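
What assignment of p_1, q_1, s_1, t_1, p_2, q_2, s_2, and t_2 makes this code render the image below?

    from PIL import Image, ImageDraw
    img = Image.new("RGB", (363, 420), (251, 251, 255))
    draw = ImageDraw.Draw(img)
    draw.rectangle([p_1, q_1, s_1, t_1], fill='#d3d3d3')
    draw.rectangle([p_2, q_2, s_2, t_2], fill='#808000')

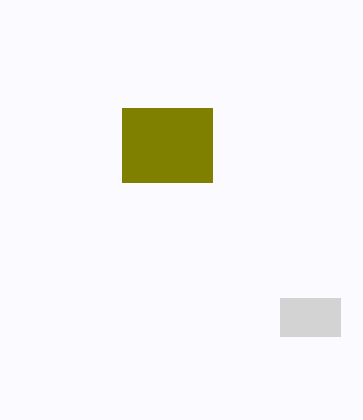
p_1 = 280, q_1 = 298, s_1 = 340, t_1 = 336, p_2 = 122, q_2 = 108, s_2 = 212, t_2 = 182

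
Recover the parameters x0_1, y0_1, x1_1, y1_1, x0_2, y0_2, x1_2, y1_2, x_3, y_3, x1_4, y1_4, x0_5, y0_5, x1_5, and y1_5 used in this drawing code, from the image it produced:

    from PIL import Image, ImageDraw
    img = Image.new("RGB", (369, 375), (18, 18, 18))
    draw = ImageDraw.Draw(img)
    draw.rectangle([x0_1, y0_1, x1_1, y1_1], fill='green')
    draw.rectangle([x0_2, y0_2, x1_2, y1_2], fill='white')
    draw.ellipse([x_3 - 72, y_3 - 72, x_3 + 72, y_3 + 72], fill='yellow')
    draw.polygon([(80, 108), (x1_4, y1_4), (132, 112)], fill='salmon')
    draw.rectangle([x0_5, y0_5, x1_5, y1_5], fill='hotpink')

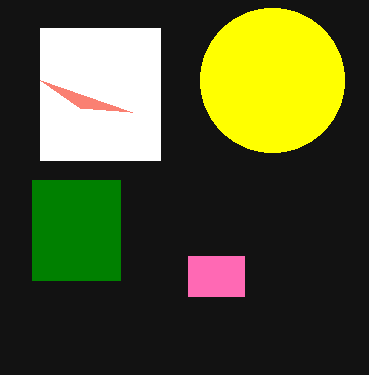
x0_1 = 32; y0_1 = 180; x1_1 = 120; y1_1 = 280; x0_2 = 40; y0_2 = 28; x1_2 = 160; y1_2 = 160; x_3 = 272; y_3 = 80; x1_4 = 40; y1_4 = 80; x0_5 = 188; y0_5 = 256; x1_5 = 244; y1_5 = 296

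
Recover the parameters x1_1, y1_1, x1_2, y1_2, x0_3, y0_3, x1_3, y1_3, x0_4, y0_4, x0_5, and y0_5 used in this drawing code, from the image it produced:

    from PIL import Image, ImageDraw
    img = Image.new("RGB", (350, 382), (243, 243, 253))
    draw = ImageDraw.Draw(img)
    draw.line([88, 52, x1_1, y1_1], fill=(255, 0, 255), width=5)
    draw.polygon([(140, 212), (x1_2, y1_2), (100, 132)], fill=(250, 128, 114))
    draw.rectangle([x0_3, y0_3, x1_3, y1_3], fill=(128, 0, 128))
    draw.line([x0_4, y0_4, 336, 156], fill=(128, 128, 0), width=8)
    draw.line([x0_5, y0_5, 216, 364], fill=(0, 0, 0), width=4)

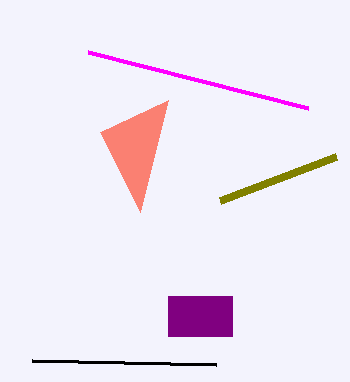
x1_1 = 308; y1_1 = 108; x1_2 = 168; y1_2 = 100; x0_3 = 168; y0_3 = 296; x1_3 = 232; y1_3 = 336; x0_4 = 220; y0_4 = 200; x0_5 = 32; y0_5 = 360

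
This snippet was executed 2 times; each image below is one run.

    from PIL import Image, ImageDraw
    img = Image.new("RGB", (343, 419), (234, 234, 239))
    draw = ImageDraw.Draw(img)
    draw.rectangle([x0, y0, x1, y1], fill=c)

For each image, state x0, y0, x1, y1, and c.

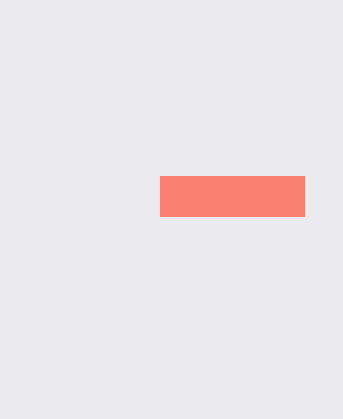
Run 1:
x0 = 160
y0 = 176
x1 = 304
y1 = 216
c = 'salmon'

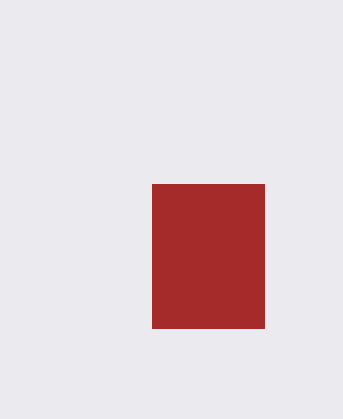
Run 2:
x0 = 152
y0 = 184
x1 = 264
y1 = 328
c = 'brown'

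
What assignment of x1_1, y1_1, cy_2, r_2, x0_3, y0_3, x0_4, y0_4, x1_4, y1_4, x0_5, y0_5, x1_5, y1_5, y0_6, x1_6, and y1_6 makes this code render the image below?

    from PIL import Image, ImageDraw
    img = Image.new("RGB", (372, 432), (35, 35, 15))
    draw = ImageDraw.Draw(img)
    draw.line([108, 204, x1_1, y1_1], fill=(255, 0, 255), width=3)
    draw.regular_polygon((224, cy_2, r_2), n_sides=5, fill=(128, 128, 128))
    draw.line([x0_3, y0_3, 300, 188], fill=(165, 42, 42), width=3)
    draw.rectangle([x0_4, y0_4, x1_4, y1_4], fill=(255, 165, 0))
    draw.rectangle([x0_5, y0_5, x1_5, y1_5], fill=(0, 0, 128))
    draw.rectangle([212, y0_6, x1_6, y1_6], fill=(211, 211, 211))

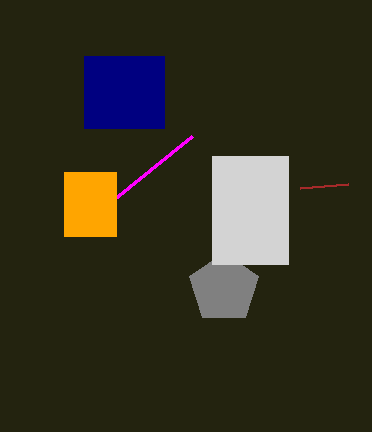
x1_1 = 192; y1_1 = 136; cy_2 = 288; r_2 = 36; x0_3 = 348; y0_3 = 184; x0_4 = 64; y0_4 = 172; x1_4 = 116; y1_4 = 236; x0_5 = 84; y0_5 = 56; x1_5 = 164; y1_5 = 128; y0_6 = 156; x1_6 = 288; y1_6 = 264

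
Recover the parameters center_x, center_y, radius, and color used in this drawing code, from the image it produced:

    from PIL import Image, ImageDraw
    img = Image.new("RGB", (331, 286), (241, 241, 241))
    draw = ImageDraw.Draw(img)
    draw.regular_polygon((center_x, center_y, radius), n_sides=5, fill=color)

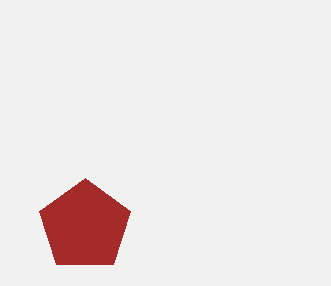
center_x = 85, center_y = 226, radius = 48, color = 'brown'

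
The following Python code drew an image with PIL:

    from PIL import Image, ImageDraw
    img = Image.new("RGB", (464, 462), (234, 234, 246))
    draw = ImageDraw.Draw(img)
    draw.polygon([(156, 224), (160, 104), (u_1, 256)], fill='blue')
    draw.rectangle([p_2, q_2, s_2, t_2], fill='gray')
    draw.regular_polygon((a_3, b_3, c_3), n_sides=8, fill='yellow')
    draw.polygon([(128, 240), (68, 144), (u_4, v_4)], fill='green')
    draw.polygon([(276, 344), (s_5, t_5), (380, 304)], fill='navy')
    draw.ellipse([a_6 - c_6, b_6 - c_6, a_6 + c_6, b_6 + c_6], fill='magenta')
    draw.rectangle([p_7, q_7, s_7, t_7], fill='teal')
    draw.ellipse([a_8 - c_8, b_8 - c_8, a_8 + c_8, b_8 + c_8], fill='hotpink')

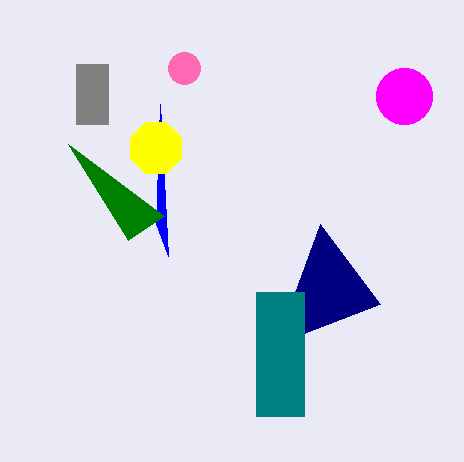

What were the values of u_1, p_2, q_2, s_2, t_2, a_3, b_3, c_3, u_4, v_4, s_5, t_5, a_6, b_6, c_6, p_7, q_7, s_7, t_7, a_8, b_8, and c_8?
u_1 = 168, p_2 = 76, q_2 = 64, s_2 = 108, t_2 = 124, a_3 = 156, b_3 = 148, c_3 = 28, u_4 = 164, v_4 = 216, s_5 = 320, t_5 = 224, a_6 = 404, b_6 = 96, c_6 = 28, p_7 = 256, q_7 = 292, s_7 = 304, t_7 = 416, a_8 = 184, b_8 = 68, c_8 = 16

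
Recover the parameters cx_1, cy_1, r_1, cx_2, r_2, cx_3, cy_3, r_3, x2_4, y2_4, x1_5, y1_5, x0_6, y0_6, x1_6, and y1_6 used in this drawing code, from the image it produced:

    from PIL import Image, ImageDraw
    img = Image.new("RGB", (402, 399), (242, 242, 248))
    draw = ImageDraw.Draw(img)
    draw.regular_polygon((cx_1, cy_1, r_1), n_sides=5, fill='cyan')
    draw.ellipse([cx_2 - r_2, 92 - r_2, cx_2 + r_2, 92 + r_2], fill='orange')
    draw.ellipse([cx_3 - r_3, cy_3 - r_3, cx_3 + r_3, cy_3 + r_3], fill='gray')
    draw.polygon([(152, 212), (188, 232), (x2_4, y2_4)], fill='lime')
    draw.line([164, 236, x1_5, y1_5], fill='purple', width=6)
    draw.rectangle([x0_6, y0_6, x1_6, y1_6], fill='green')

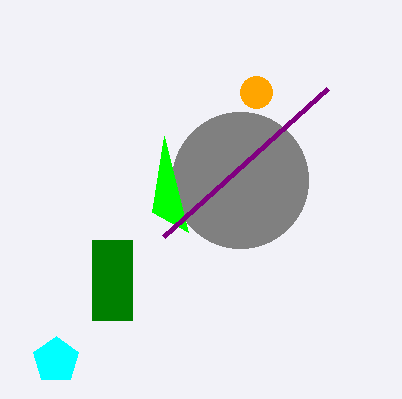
cx_1 = 56; cy_1 = 360; r_1 = 24; cx_2 = 256; r_2 = 16; cx_3 = 240; cy_3 = 180; r_3 = 68; x2_4 = 164; y2_4 = 136; x1_5 = 328; y1_5 = 88; x0_6 = 92; y0_6 = 240; x1_6 = 132; y1_6 = 320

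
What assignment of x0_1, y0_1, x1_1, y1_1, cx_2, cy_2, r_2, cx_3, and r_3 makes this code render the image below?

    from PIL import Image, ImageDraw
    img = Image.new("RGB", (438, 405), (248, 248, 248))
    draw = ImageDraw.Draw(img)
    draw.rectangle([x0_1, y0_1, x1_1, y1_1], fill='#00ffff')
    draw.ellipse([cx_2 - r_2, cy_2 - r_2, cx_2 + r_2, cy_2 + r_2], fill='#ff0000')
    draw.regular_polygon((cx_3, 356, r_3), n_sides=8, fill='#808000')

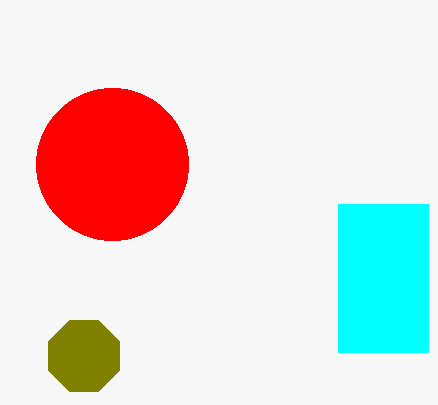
x0_1 = 338, y0_1 = 204, x1_1 = 428, y1_1 = 352, cx_2 = 112, cy_2 = 164, r_2 = 76, cx_3 = 84, r_3 = 38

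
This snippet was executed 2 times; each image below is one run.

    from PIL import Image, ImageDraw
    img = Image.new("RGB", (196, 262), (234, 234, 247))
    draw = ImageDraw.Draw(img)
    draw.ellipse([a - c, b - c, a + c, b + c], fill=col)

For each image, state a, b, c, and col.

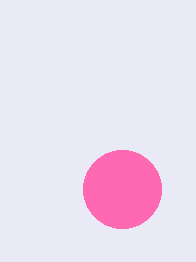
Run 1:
a = 122
b = 189
c = 39
col = 'hotpink'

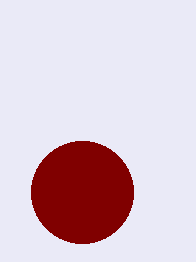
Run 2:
a = 82
b = 192
c = 51
col = 'maroon'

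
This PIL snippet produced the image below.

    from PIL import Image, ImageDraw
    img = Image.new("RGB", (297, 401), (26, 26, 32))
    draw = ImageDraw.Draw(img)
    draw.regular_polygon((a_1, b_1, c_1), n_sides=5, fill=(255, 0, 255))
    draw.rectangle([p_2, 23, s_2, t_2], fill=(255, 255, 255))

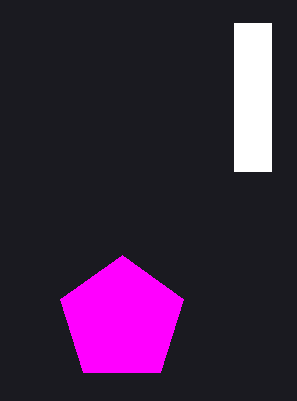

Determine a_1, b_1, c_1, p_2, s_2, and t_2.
a_1 = 122; b_1 = 320; c_1 = 65; p_2 = 234; s_2 = 271; t_2 = 171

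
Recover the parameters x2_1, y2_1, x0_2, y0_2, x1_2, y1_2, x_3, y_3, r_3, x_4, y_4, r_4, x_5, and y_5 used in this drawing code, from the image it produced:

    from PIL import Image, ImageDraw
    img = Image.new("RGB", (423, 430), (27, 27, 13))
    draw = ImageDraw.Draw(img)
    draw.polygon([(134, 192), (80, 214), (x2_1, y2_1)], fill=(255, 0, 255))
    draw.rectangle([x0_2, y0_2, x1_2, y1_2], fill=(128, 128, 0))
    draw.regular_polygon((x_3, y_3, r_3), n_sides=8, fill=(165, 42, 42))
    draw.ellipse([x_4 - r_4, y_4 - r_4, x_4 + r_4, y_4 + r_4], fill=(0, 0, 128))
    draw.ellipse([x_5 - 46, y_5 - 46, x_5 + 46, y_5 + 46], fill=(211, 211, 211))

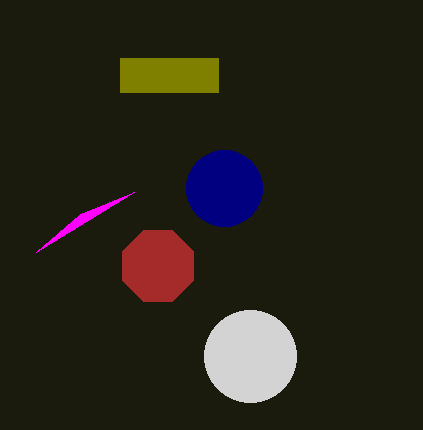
x2_1 = 36, y2_1 = 252, x0_2 = 120, y0_2 = 58, x1_2 = 218, y1_2 = 92, x_3 = 158, y_3 = 266, r_3 = 38, x_4 = 224, y_4 = 188, r_4 = 38, x_5 = 250, y_5 = 356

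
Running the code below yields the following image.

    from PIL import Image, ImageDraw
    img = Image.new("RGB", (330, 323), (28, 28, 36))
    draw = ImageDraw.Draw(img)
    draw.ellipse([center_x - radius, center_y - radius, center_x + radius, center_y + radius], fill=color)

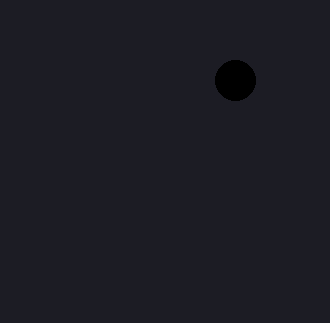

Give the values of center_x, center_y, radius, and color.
center_x = 235, center_y = 80, radius = 20, color = 'black'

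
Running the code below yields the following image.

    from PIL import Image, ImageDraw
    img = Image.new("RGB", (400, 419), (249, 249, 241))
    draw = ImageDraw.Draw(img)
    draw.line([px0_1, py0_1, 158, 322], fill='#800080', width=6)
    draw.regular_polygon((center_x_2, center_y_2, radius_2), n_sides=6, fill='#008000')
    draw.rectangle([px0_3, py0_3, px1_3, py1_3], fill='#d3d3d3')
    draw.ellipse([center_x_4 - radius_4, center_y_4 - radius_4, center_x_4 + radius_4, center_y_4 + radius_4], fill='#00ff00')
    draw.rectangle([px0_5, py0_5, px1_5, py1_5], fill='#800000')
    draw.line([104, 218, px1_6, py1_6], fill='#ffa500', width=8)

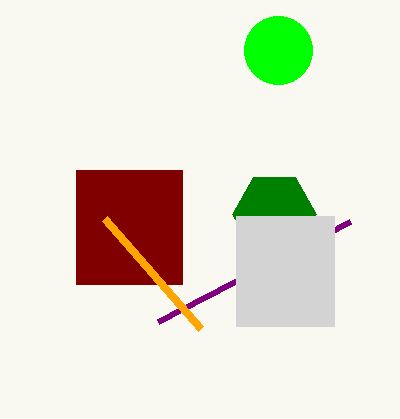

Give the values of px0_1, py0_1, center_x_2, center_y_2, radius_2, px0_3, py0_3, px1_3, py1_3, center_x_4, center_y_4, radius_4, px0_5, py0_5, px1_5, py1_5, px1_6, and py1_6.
px0_1 = 350; py0_1 = 222; center_x_2 = 274; center_y_2 = 214; radius_2 = 42; px0_3 = 236; py0_3 = 216; px1_3 = 334; py1_3 = 326; center_x_4 = 278; center_y_4 = 50; radius_4 = 34; px0_5 = 76; py0_5 = 170; px1_5 = 182; py1_5 = 284; px1_6 = 200; py1_6 = 328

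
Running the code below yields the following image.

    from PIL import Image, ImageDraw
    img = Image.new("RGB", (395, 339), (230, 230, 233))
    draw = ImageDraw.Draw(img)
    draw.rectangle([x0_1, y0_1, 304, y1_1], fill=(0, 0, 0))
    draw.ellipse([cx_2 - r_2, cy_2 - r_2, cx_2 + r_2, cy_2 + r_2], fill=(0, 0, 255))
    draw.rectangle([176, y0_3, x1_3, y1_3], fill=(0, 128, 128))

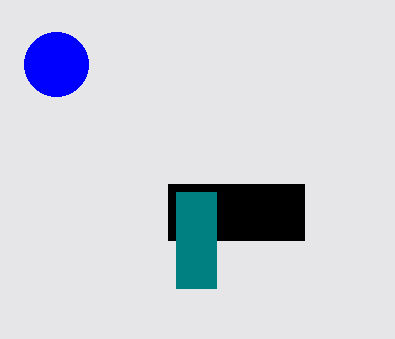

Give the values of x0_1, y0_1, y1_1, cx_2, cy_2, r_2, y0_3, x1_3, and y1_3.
x0_1 = 168, y0_1 = 184, y1_1 = 240, cx_2 = 56, cy_2 = 64, r_2 = 32, y0_3 = 192, x1_3 = 216, y1_3 = 288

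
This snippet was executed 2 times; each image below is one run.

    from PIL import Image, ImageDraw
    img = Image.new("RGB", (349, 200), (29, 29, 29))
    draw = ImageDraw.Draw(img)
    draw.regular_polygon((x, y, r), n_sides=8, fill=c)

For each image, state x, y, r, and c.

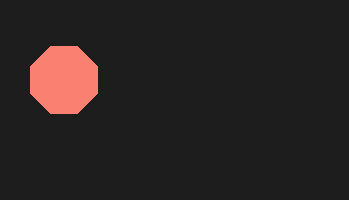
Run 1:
x = 64; y = 80; r = 36; c = 'salmon'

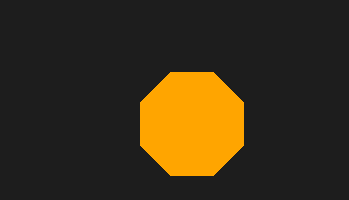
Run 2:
x = 192; y = 124; r = 56; c = 'orange'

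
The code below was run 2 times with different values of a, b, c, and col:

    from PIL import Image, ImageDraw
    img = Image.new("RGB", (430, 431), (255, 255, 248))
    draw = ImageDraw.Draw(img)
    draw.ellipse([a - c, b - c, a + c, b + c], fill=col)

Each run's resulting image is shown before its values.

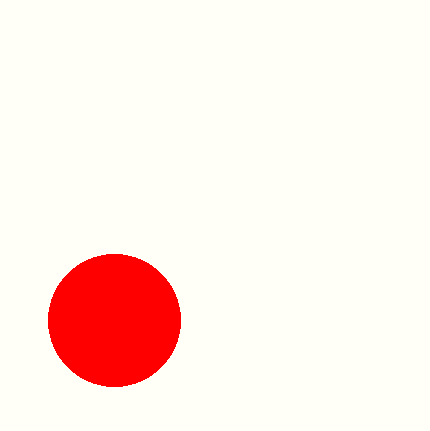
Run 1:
a = 114; b = 320; c = 66; col = 'red'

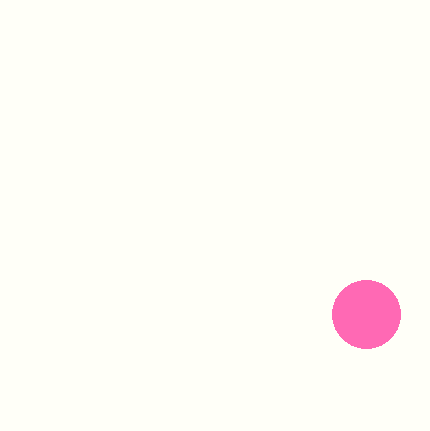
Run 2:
a = 366
b = 314
c = 34
col = 'hotpink'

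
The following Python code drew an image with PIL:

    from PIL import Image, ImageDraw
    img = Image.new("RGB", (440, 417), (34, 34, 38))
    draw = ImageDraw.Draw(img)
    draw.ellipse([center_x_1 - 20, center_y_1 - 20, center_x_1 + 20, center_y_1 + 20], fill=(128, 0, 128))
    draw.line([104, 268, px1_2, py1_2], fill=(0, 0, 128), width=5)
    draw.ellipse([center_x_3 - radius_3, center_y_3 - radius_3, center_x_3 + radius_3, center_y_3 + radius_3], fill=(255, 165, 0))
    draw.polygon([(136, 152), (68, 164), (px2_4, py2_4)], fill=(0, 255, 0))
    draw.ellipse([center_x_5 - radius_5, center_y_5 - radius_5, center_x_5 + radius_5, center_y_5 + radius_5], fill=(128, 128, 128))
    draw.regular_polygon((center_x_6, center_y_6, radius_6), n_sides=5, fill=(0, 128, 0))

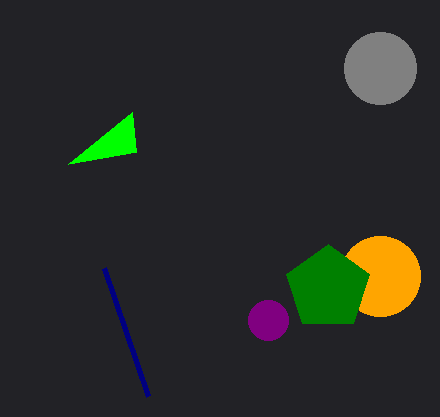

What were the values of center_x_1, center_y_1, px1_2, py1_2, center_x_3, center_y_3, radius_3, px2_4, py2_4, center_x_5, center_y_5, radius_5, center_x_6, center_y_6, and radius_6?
center_x_1 = 268
center_y_1 = 320
px1_2 = 148
py1_2 = 396
center_x_3 = 380
center_y_3 = 276
radius_3 = 40
px2_4 = 132
py2_4 = 112
center_x_5 = 380
center_y_5 = 68
radius_5 = 36
center_x_6 = 328
center_y_6 = 288
radius_6 = 44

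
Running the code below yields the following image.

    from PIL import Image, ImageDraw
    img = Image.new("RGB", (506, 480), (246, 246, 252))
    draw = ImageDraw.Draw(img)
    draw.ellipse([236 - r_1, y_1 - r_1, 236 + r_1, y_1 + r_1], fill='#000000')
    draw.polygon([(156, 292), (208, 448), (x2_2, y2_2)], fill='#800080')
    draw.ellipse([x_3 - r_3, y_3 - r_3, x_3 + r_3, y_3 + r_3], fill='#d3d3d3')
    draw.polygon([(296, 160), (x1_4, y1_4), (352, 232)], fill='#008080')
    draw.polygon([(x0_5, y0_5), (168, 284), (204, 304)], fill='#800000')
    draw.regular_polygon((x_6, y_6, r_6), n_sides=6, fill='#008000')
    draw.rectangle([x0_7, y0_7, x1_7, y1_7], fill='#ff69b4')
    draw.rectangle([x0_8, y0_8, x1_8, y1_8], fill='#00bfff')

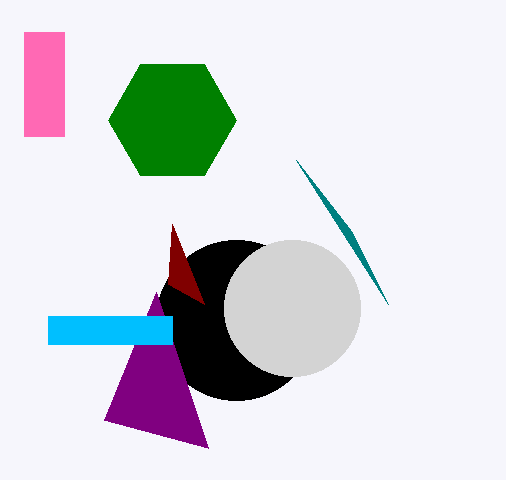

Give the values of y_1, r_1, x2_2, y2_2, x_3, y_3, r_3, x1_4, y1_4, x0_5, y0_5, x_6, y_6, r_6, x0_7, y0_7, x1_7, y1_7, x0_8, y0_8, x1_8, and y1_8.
y_1 = 320; r_1 = 80; x2_2 = 104; y2_2 = 420; x_3 = 292; y_3 = 308; r_3 = 68; x1_4 = 388; y1_4 = 304; x0_5 = 172; y0_5 = 224; x_6 = 172; y_6 = 120; r_6 = 64; x0_7 = 24; y0_7 = 32; x1_7 = 64; y1_7 = 136; x0_8 = 48; y0_8 = 316; x1_8 = 172; y1_8 = 344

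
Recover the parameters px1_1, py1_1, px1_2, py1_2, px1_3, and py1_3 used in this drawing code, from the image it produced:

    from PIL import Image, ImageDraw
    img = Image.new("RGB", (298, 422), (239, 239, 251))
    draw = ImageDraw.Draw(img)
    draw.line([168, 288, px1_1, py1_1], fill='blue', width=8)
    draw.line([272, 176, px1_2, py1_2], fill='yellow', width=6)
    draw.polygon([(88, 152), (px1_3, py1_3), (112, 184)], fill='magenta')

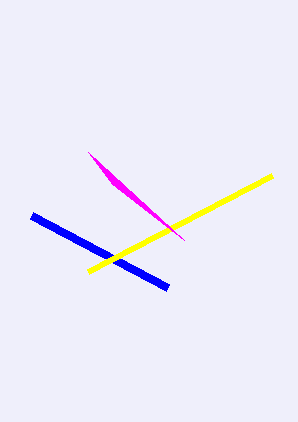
px1_1 = 32; py1_1 = 216; px1_2 = 88; py1_2 = 272; px1_3 = 184; py1_3 = 240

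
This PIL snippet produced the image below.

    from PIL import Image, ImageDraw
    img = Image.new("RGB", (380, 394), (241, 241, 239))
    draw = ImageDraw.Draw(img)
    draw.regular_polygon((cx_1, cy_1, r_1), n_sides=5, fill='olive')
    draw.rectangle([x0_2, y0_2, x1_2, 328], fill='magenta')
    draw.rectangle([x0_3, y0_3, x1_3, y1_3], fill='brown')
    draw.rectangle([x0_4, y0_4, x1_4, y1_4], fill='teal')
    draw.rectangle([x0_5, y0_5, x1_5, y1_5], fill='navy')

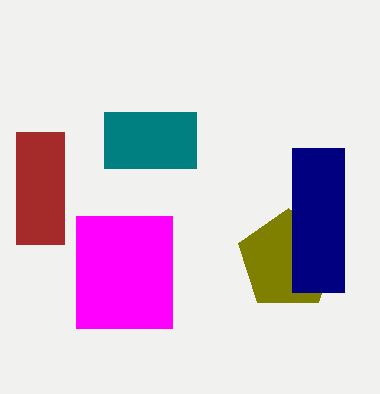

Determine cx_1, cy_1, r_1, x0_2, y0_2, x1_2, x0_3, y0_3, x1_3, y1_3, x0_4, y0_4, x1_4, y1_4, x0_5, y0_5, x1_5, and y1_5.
cx_1 = 288
cy_1 = 260
r_1 = 52
x0_2 = 76
y0_2 = 216
x1_2 = 172
x0_3 = 16
y0_3 = 132
x1_3 = 64
y1_3 = 244
x0_4 = 104
y0_4 = 112
x1_4 = 196
y1_4 = 168
x0_5 = 292
y0_5 = 148
x1_5 = 344
y1_5 = 292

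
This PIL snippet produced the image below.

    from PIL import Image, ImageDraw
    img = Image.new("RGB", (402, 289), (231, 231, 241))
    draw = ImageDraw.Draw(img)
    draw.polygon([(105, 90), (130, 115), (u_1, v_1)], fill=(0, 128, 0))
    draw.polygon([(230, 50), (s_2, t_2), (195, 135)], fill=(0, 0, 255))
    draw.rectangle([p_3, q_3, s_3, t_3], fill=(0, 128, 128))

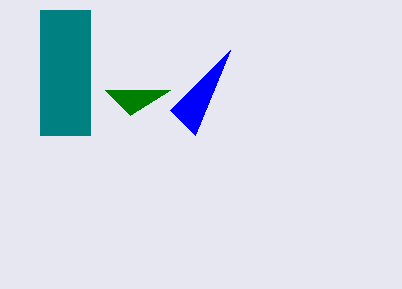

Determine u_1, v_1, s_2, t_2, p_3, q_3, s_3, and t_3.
u_1 = 170; v_1 = 90; s_2 = 170; t_2 = 110; p_3 = 40; q_3 = 10; s_3 = 90; t_3 = 135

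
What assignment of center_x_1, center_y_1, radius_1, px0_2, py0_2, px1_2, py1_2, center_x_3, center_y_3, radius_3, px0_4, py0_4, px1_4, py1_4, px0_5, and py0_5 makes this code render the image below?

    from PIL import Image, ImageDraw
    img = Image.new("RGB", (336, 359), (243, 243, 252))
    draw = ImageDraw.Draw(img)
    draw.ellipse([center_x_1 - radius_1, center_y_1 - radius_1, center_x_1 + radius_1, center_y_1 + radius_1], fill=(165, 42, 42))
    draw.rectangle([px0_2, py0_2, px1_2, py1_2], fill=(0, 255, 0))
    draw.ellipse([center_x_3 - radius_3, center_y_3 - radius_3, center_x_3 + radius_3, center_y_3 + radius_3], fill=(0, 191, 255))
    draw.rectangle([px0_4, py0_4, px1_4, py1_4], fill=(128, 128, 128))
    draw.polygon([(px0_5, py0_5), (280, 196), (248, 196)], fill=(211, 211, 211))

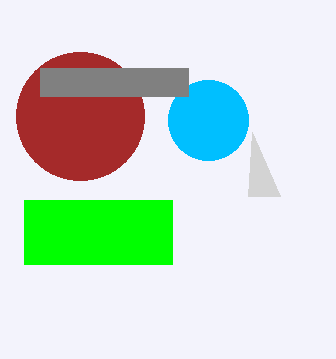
center_x_1 = 80; center_y_1 = 116; radius_1 = 64; px0_2 = 24; py0_2 = 200; px1_2 = 172; py1_2 = 264; center_x_3 = 208; center_y_3 = 120; radius_3 = 40; px0_4 = 40; py0_4 = 68; px1_4 = 188; py1_4 = 96; px0_5 = 252; py0_5 = 132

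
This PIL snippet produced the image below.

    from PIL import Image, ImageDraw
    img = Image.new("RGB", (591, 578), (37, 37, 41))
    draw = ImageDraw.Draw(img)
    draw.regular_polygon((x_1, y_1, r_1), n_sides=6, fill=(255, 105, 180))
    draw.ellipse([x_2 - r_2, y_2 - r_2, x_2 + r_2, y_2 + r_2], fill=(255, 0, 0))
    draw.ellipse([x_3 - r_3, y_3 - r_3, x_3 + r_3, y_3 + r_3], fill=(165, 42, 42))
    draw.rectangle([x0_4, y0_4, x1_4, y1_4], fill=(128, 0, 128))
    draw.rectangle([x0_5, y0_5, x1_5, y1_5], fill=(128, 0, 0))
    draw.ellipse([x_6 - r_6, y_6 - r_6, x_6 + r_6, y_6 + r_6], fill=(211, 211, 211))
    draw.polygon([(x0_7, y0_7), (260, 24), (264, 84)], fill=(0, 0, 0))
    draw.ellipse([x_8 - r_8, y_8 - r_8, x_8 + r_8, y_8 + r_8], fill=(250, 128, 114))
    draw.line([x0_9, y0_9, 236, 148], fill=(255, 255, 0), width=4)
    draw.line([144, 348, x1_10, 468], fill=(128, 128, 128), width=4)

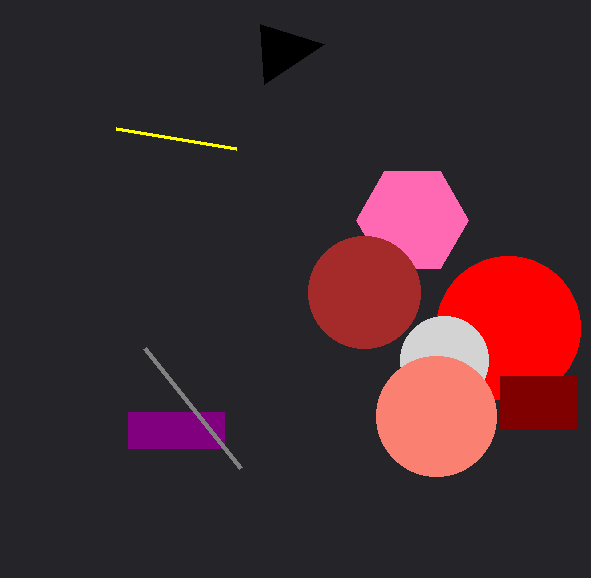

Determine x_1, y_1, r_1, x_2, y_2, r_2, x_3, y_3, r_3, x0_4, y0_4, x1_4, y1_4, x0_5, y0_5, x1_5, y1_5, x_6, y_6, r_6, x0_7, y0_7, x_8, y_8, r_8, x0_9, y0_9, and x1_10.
x_1 = 412; y_1 = 220; r_1 = 56; x_2 = 508; y_2 = 328; r_2 = 72; x_3 = 364; y_3 = 292; r_3 = 56; x0_4 = 128; y0_4 = 412; x1_4 = 224; y1_4 = 448; x0_5 = 500; y0_5 = 376; x1_5 = 576; y1_5 = 428; x_6 = 444; y_6 = 360; r_6 = 44; x0_7 = 324; y0_7 = 44; x_8 = 436; y_8 = 416; r_8 = 60; x0_9 = 116; y0_9 = 128; x1_10 = 240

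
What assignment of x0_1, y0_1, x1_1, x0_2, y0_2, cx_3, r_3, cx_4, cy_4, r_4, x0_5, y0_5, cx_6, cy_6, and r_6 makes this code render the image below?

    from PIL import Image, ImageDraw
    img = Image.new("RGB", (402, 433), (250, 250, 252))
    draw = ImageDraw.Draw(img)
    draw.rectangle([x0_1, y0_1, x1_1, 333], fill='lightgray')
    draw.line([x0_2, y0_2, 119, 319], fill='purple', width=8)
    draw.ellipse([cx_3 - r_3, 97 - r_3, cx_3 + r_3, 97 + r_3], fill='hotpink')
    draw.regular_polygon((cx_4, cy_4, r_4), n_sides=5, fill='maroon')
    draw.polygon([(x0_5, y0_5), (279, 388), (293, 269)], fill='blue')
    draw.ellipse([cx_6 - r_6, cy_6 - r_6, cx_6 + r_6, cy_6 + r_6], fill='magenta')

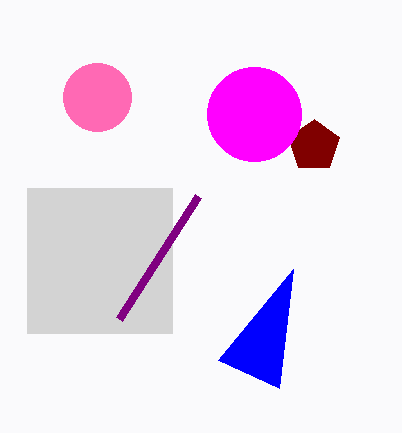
x0_1 = 27; y0_1 = 188; x1_1 = 172; x0_2 = 198; y0_2 = 196; cx_3 = 97; r_3 = 34; cx_4 = 314; cy_4 = 146; r_4 = 27; x0_5 = 218; y0_5 = 360; cx_6 = 254; cy_6 = 114; r_6 = 47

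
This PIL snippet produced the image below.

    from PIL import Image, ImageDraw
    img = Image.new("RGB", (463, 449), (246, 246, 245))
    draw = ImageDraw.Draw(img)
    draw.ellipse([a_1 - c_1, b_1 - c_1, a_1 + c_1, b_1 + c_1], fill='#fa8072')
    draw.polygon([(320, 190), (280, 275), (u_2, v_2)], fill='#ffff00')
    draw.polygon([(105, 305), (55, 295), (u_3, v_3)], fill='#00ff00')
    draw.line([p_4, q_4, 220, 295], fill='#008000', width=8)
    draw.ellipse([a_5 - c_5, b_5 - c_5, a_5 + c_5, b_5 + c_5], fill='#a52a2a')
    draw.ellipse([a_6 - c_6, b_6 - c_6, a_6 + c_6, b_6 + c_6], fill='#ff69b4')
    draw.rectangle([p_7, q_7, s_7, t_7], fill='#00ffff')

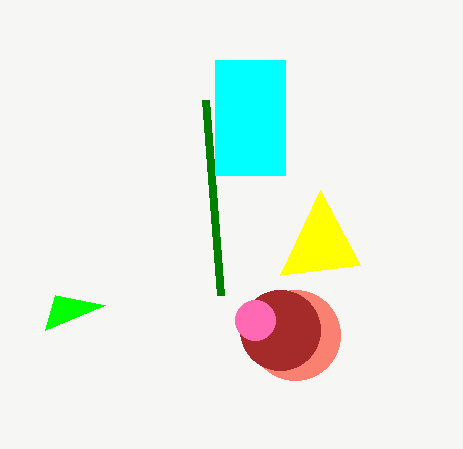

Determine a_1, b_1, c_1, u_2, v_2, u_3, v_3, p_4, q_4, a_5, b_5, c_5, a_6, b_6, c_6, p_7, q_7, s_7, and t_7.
a_1 = 295; b_1 = 335; c_1 = 45; u_2 = 360; v_2 = 265; u_3 = 45; v_3 = 330; p_4 = 205; q_4 = 100; a_5 = 280; b_5 = 330; c_5 = 40; a_6 = 255; b_6 = 320; c_6 = 20; p_7 = 215; q_7 = 60; s_7 = 285; t_7 = 175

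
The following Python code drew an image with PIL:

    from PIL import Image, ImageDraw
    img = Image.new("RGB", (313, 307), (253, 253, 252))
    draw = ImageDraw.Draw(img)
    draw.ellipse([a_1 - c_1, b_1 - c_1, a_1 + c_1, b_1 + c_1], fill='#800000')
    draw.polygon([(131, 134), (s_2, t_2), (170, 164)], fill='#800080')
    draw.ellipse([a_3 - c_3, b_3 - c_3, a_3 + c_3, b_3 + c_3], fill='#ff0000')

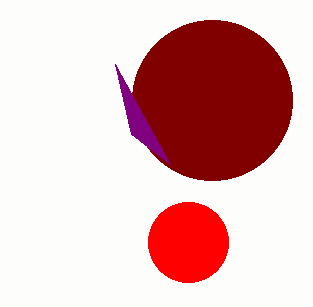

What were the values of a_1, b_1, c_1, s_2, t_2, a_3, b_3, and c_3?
a_1 = 212; b_1 = 100; c_1 = 80; s_2 = 115; t_2 = 64; a_3 = 188; b_3 = 242; c_3 = 40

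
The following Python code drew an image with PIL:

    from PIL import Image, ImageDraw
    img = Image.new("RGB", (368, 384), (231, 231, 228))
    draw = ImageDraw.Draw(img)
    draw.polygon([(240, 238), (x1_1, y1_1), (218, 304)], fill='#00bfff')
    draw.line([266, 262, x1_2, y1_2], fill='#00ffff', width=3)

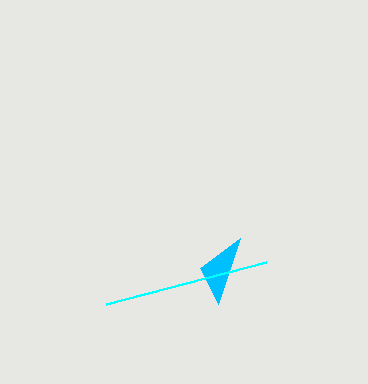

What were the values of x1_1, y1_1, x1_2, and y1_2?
x1_1 = 200
y1_1 = 268
x1_2 = 106
y1_2 = 304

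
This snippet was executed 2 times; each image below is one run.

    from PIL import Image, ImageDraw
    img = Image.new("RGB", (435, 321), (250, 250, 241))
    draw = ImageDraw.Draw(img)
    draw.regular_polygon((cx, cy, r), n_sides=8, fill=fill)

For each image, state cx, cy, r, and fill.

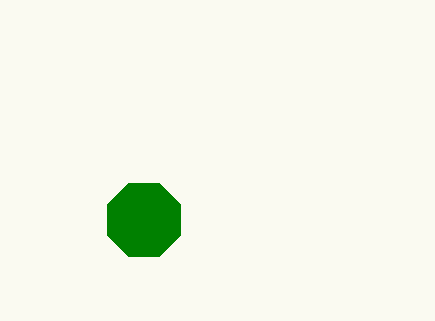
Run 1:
cx = 144; cy = 220; r = 40; fill = 'green'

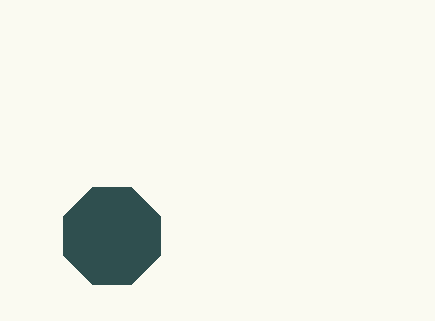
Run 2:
cx = 112, cy = 236, r = 52, fill = 'darkslategray'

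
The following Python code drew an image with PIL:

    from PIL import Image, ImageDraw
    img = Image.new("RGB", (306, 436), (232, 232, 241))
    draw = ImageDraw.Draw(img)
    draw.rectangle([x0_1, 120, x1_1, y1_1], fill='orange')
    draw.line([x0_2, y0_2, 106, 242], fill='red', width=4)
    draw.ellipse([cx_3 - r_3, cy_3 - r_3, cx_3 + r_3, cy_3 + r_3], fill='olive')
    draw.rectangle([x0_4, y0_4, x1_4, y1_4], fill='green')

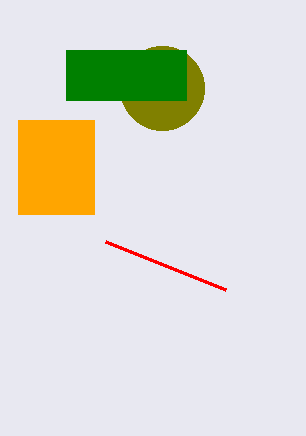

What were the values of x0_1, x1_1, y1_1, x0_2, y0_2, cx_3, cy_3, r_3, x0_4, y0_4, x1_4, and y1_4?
x0_1 = 18
x1_1 = 94
y1_1 = 214
x0_2 = 226
y0_2 = 290
cx_3 = 162
cy_3 = 88
r_3 = 42
x0_4 = 66
y0_4 = 50
x1_4 = 186
y1_4 = 100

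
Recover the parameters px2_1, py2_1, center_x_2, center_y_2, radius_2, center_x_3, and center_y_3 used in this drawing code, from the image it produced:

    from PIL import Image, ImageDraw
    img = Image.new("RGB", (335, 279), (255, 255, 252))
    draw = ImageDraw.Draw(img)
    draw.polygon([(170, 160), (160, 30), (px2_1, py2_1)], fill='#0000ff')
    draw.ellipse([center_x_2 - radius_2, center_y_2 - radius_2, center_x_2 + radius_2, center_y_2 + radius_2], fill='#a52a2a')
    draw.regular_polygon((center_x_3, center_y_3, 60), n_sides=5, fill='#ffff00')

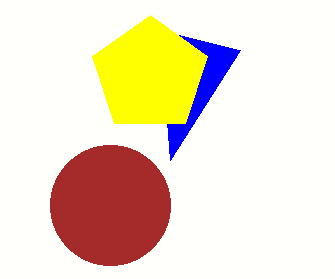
px2_1 = 240
py2_1 = 50
center_x_2 = 110
center_y_2 = 205
radius_2 = 60
center_x_3 = 150
center_y_3 = 75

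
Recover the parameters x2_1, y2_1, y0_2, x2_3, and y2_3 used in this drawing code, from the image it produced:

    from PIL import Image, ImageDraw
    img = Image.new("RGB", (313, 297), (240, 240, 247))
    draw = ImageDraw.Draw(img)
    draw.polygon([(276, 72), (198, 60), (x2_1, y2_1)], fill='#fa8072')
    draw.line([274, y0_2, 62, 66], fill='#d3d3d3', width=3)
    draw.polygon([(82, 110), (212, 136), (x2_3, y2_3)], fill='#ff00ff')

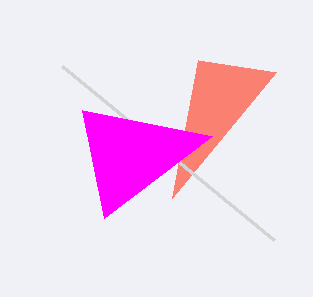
x2_1 = 172
y2_1 = 198
y0_2 = 240
x2_3 = 104
y2_3 = 218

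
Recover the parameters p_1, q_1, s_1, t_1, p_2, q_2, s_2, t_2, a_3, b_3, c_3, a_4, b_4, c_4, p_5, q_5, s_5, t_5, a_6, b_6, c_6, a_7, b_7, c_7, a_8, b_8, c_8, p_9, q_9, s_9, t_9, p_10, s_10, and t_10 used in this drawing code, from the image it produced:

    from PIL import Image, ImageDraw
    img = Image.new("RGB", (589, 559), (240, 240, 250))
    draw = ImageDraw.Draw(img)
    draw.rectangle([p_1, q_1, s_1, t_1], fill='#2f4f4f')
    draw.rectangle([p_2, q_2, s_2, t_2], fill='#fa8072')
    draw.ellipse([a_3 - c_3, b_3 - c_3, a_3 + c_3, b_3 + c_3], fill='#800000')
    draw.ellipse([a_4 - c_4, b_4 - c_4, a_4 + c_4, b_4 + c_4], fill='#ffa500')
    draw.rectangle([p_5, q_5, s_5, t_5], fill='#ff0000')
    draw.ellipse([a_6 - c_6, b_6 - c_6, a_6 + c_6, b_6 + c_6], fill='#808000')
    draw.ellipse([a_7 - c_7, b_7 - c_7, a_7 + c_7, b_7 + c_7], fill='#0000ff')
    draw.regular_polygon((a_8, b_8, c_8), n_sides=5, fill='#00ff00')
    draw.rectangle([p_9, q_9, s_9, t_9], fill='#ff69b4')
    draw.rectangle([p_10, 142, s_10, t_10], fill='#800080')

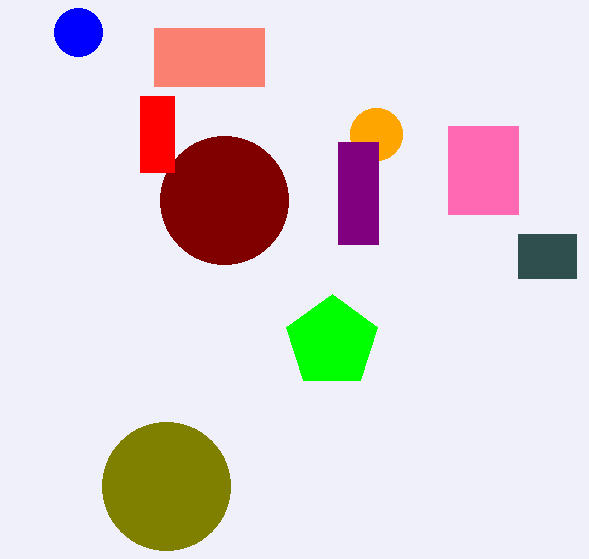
p_1 = 518
q_1 = 234
s_1 = 576
t_1 = 278
p_2 = 154
q_2 = 28
s_2 = 264
t_2 = 86
a_3 = 224
b_3 = 200
c_3 = 64
a_4 = 376
b_4 = 134
c_4 = 26
p_5 = 140
q_5 = 96
s_5 = 174
t_5 = 172
a_6 = 166
b_6 = 486
c_6 = 64
a_7 = 78
b_7 = 32
c_7 = 24
a_8 = 332
b_8 = 342
c_8 = 48
p_9 = 448
q_9 = 126
s_9 = 518
t_9 = 214
p_10 = 338
s_10 = 378
t_10 = 244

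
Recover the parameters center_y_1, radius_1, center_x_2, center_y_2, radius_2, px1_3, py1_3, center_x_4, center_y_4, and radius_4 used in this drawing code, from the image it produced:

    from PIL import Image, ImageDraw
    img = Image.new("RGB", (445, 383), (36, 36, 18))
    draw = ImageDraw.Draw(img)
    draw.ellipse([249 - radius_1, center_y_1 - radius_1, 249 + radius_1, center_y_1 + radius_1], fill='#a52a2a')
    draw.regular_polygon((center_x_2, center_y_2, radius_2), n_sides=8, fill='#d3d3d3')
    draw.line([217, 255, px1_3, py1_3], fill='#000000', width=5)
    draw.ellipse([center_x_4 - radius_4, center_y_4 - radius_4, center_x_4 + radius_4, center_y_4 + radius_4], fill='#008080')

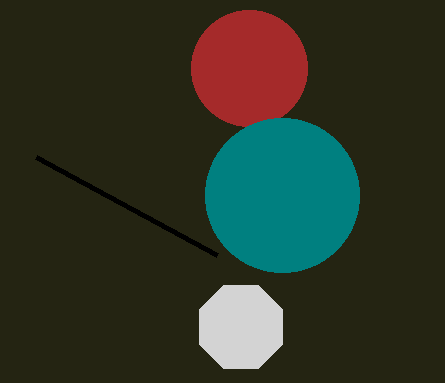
center_y_1 = 68, radius_1 = 58, center_x_2 = 241, center_y_2 = 327, radius_2 = 45, px1_3 = 36, py1_3 = 157, center_x_4 = 282, center_y_4 = 195, radius_4 = 77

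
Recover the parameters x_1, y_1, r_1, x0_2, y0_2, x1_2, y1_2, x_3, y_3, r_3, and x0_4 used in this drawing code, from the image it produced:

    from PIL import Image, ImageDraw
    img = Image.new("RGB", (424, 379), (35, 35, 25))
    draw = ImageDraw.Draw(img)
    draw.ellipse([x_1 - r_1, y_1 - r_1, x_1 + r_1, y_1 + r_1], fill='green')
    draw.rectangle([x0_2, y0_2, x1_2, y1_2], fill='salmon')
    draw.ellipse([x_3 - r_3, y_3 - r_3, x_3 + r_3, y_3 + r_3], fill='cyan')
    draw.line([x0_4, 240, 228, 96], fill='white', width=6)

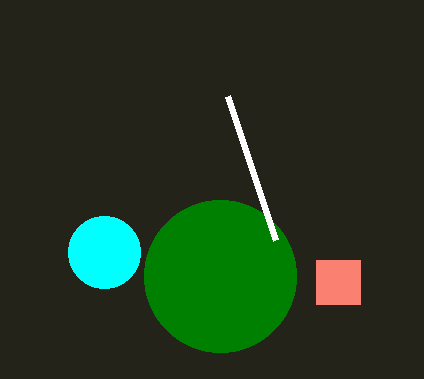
x_1 = 220, y_1 = 276, r_1 = 76, x0_2 = 316, y0_2 = 260, x1_2 = 360, y1_2 = 304, x_3 = 104, y_3 = 252, r_3 = 36, x0_4 = 276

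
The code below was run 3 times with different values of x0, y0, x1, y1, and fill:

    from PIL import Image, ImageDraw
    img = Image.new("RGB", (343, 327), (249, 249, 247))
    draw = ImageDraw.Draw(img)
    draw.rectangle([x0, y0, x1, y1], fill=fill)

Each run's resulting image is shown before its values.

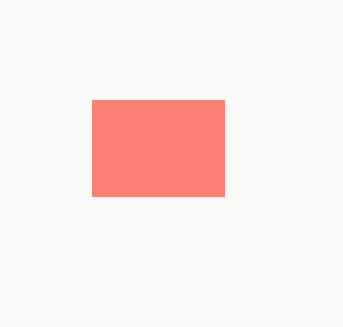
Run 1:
x0 = 92; y0 = 100; x1 = 224; y1 = 196; fill = 'salmon'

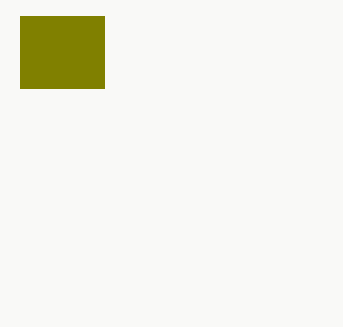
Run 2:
x0 = 20, y0 = 16, x1 = 104, y1 = 88, fill = 'olive'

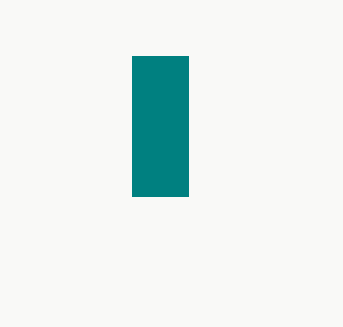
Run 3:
x0 = 132
y0 = 56
x1 = 188
y1 = 196
fill = 'teal'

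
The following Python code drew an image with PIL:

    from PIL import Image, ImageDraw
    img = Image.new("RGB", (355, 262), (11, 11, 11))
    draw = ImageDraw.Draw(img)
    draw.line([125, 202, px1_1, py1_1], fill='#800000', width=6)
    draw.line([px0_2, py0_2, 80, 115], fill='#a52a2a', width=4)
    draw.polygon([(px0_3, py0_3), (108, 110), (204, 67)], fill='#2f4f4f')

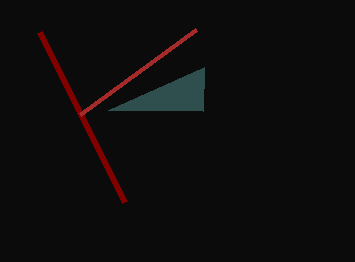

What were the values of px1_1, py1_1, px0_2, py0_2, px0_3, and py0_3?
px1_1 = 40
py1_1 = 32
px0_2 = 196
py0_2 = 30
px0_3 = 203
py0_3 = 111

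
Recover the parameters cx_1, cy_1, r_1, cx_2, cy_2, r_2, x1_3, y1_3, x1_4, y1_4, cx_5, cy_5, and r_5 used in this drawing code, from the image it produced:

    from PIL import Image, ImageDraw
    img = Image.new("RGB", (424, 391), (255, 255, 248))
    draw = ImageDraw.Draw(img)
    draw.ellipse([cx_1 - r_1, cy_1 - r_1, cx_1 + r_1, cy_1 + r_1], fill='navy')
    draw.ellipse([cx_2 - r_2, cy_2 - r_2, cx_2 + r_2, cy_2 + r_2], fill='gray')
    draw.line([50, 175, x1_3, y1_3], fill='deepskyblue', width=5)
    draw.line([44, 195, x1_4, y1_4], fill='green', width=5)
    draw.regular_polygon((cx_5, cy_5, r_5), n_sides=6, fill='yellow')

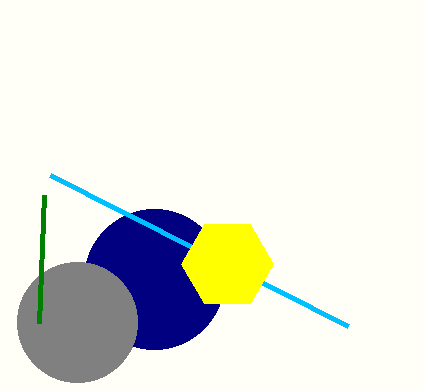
cx_1 = 154
cy_1 = 279
r_1 = 70
cx_2 = 77
cy_2 = 322
r_2 = 60
x1_3 = 348
y1_3 = 326
x1_4 = 39
y1_4 = 323
cx_5 = 227
cy_5 = 264
r_5 = 46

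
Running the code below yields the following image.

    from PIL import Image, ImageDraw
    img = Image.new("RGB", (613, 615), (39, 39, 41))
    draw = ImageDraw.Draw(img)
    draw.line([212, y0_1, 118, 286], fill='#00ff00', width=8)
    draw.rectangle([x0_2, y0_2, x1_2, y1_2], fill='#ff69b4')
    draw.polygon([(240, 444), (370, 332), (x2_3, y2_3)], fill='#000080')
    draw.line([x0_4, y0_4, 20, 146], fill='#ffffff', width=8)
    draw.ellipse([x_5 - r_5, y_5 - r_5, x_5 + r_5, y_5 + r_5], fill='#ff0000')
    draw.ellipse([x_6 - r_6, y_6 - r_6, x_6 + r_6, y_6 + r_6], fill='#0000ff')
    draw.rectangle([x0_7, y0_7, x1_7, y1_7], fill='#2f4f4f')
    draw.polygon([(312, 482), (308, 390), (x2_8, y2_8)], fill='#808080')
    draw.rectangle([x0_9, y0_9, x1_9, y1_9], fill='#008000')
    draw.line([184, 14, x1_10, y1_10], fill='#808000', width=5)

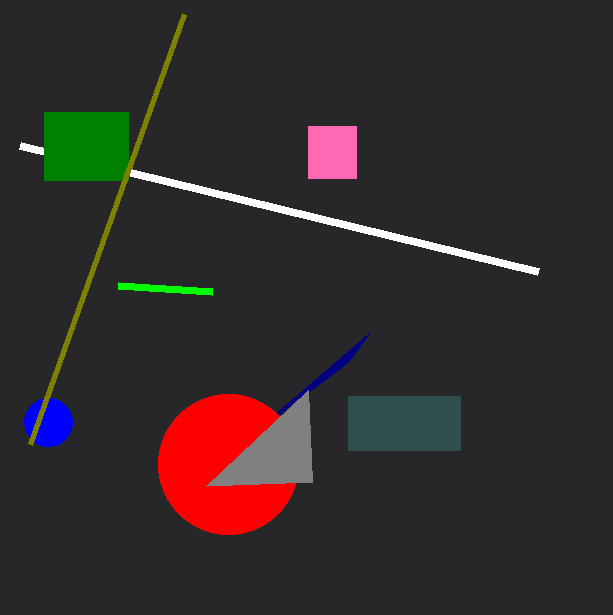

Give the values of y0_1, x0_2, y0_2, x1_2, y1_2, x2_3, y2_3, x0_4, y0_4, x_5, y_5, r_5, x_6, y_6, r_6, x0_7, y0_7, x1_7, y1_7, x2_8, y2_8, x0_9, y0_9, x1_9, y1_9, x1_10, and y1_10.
y0_1 = 292
x0_2 = 308
y0_2 = 126
x1_2 = 356
y1_2 = 178
x2_3 = 348
y2_3 = 362
x0_4 = 538
y0_4 = 272
x_5 = 228
y_5 = 464
r_5 = 70
x_6 = 48
y_6 = 422
r_6 = 24
x0_7 = 348
y0_7 = 396
x1_7 = 460
y1_7 = 450
x2_8 = 206
y2_8 = 486
x0_9 = 44
y0_9 = 112
x1_9 = 128
y1_9 = 180
x1_10 = 30
y1_10 = 444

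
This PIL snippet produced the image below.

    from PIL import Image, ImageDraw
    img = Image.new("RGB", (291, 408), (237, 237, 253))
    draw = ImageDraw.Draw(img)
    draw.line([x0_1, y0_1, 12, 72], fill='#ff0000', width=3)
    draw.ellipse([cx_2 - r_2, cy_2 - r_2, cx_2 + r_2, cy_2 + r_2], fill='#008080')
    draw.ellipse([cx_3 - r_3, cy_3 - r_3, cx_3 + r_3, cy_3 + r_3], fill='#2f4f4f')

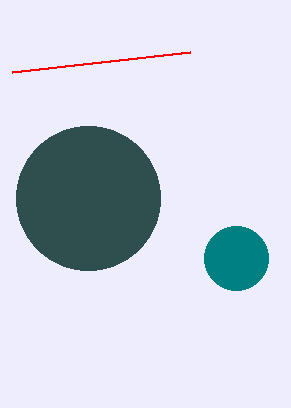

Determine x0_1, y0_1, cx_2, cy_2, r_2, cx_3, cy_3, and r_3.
x0_1 = 190
y0_1 = 52
cx_2 = 236
cy_2 = 258
r_2 = 32
cx_3 = 88
cy_3 = 198
r_3 = 72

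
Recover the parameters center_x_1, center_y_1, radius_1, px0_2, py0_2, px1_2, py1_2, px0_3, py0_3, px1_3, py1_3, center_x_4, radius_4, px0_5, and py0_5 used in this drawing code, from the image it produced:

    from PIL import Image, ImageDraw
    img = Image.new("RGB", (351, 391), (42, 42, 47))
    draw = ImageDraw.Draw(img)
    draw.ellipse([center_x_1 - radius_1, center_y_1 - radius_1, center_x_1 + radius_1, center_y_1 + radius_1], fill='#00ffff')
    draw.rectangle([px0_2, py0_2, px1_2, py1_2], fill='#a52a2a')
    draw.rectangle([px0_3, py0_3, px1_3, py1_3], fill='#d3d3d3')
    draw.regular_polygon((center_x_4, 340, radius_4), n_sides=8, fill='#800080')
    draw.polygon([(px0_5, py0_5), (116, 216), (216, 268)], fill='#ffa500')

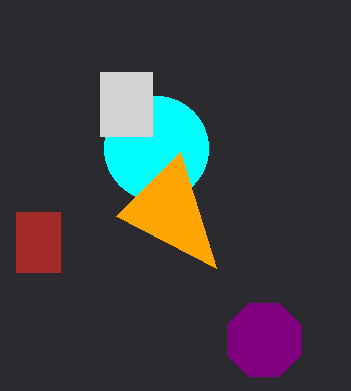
center_x_1 = 156, center_y_1 = 148, radius_1 = 52, px0_2 = 16, py0_2 = 212, px1_2 = 60, py1_2 = 272, px0_3 = 100, py0_3 = 72, px1_3 = 152, py1_3 = 136, center_x_4 = 264, radius_4 = 40, px0_5 = 180, py0_5 = 152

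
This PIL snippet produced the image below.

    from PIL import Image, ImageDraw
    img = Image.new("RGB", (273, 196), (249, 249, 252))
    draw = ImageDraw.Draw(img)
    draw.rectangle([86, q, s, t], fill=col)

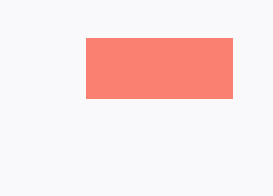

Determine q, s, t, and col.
q = 38; s = 232; t = 98; col = 'salmon'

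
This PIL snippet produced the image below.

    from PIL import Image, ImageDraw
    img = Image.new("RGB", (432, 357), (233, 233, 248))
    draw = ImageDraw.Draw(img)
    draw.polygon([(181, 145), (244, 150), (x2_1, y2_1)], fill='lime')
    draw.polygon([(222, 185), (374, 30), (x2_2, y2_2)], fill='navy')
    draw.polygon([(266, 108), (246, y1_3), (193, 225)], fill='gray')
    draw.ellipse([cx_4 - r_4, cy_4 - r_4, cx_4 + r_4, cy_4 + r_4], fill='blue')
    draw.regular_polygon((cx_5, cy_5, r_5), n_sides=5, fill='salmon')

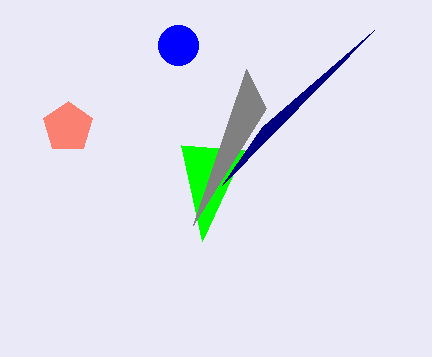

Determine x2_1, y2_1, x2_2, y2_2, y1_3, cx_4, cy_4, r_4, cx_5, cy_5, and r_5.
x2_1 = 202; y2_1 = 241; x2_2 = 262; y2_2 = 127; y1_3 = 69; cx_4 = 178; cy_4 = 45; r_4 = 20; cx_5 = 68; cy_5 = 127; r_5 = 26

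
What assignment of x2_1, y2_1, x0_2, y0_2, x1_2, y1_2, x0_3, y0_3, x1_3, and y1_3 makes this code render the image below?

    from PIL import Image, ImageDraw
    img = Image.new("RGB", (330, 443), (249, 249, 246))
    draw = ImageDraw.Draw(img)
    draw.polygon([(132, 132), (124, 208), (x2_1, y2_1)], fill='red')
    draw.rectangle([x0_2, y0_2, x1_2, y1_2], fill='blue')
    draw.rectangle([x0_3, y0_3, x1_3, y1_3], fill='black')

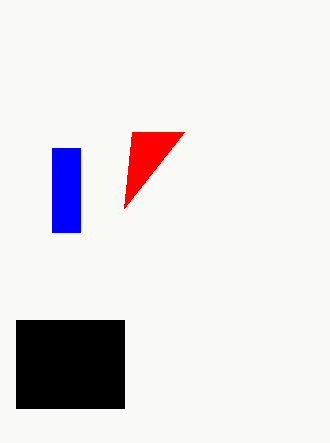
x2_1 = 184
y2_1 = 132
x0_2 = 52
y0_2 = 148
x1_2 = 80
y1_2 = 232
x0_3 = 16
y0_3 = 320
x1_3 = 124
y1_3 = 408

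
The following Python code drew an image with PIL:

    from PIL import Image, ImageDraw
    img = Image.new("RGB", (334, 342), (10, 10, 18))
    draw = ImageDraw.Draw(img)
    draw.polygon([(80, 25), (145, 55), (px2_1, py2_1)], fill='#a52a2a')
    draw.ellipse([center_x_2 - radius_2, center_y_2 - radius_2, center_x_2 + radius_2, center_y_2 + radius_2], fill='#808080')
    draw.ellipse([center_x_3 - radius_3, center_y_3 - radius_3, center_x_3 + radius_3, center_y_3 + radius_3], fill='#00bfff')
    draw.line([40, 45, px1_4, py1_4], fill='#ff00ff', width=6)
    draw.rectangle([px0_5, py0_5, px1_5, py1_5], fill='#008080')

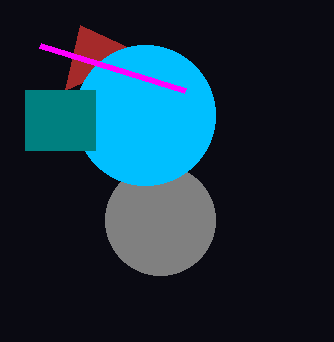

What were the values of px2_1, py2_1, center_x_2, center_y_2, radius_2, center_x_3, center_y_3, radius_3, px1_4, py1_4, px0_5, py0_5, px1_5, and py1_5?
px2_1 = 65; py2_1 = 90; center_x_2 = 160; center_y_2 = 220; radius_2 = 55; center_x_3 = 145; center_y_3 = 115; radius_3 = 70; px1_4 = 185; py1_4 = 90; px0_5 = 25; py0_5 = 90; px1_5 = 95; py1_5 = 150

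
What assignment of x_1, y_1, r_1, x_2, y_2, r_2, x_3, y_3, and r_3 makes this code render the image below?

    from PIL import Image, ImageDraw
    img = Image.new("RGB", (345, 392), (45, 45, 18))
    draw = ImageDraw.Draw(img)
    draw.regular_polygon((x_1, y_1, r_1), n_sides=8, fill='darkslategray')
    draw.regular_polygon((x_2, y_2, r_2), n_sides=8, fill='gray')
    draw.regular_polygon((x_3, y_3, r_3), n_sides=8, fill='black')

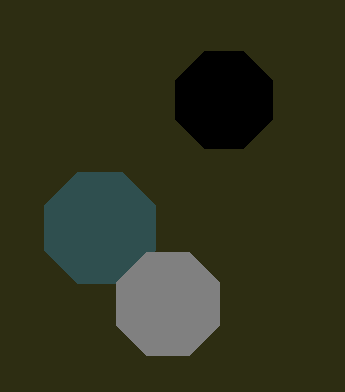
x_1 = 100
y_1 = 228
r_1 = 60
x_2 = 168
y_2 = 304
r_2 = 56
x_3 = 224
y_3 = 100
r_3 = 52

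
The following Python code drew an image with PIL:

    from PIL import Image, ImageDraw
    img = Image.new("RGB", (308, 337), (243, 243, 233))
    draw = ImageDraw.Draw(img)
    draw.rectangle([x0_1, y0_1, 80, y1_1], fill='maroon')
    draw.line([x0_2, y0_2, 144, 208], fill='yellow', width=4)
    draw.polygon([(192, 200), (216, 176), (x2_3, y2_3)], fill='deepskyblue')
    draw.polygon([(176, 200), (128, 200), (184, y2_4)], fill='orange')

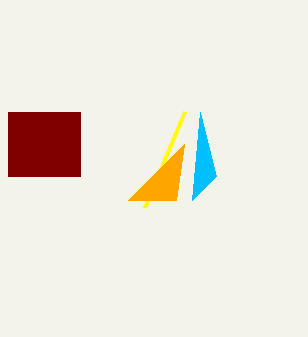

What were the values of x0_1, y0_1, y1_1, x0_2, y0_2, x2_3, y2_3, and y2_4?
x0_1 = 8
y0_1 = 112
y1_1 = 176
x0_2 = 184
y0_2 = 112
x2_3 = 200
y2_3 = 112
y2_4 = 144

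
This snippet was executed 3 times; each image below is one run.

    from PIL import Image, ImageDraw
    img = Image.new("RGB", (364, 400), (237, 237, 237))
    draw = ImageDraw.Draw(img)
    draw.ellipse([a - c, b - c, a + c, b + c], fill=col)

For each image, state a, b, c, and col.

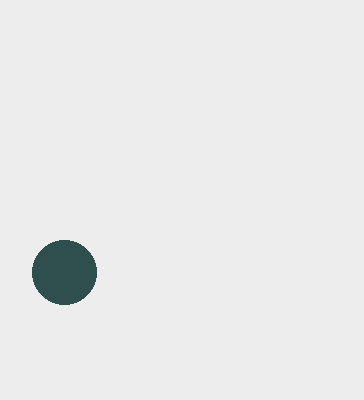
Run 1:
a = 64
b = 272
c = 32
col = 'darkslategray'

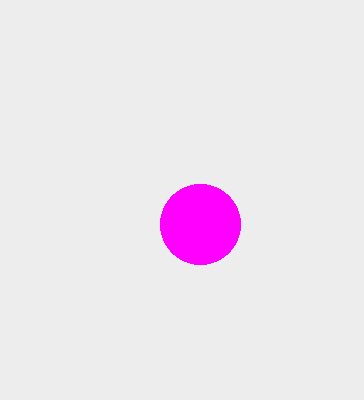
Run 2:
a = 200
b = 224
c = 40
col = 'magenta'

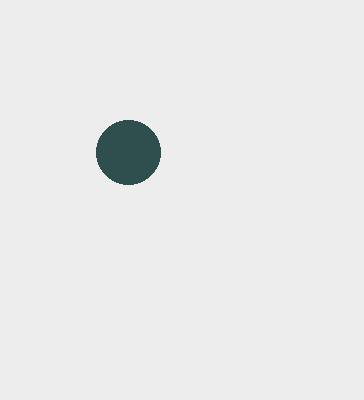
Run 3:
a = 128
b = 152
c = 32
col = 'darkslategray'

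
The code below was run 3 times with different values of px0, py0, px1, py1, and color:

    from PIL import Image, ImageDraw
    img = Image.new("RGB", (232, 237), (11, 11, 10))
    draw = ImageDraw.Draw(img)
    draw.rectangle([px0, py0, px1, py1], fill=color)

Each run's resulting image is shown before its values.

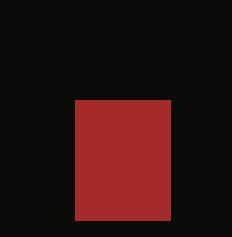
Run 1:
px0 = 75; py0 = 100; px1 = 170; py1 = 220; color = 'brown'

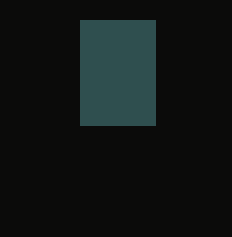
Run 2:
px0 = 80; py0 = 20; px1 = 155; py1 = 125; color = 'darkslategray'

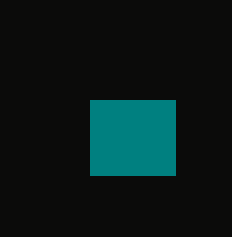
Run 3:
px0 = 90
py0 = 100
px1 = 175
py1 = 175
color = 'teal'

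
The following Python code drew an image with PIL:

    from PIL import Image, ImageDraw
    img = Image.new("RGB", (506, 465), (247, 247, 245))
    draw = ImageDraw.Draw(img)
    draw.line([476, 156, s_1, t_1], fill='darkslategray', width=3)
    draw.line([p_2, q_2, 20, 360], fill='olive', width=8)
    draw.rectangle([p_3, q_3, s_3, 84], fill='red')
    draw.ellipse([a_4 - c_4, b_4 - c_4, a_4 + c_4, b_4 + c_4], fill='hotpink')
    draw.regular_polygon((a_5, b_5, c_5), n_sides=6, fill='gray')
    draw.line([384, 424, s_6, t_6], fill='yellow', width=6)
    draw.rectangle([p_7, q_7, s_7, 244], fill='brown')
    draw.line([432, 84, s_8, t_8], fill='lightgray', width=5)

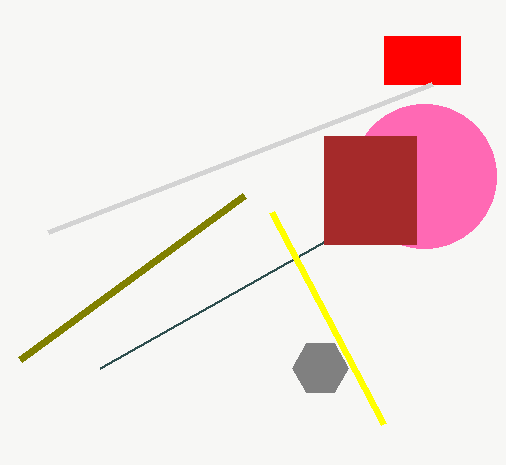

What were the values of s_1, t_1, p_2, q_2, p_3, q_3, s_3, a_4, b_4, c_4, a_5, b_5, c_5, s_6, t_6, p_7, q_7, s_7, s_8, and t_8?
s_1 = 100
t_1 = 368
p_2 = 244
q_2 = 196
p_3 = 384
q_3 = 36
s_3 = 460
a_4 = 424
b_4 = 176
c_4 = 72
a_5 = 320
b_5 = 368
c_5 = 28
s_6 = 272
t_6 = 212
p_7 = 324
q_7 = 136
s_7 = 416
s_8 = 48
t_8 = 232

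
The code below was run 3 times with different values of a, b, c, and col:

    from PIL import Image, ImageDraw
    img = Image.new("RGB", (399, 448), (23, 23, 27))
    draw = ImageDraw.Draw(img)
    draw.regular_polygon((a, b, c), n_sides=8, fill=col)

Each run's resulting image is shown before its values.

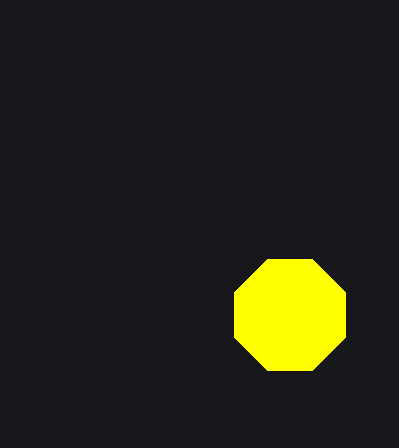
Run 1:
a = 290, b = 315, c = 60, col = 'yellow'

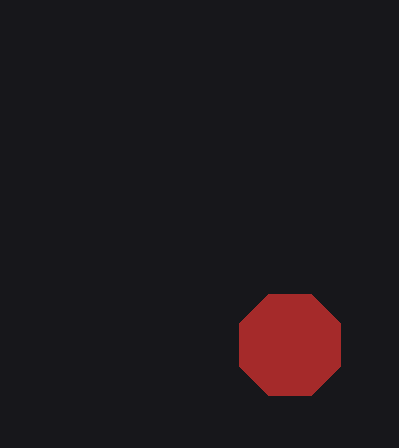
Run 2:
a = 290
b = 345
c = 55
col = 'brown'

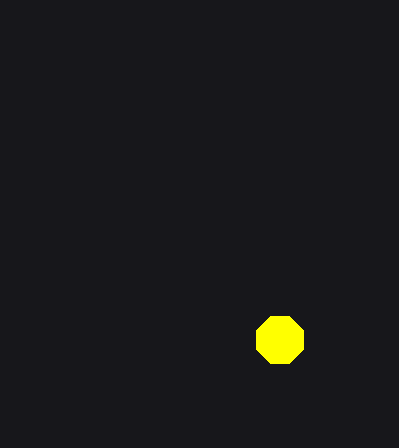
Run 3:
a = 280
b = 340
c = 25
col = 'yellow'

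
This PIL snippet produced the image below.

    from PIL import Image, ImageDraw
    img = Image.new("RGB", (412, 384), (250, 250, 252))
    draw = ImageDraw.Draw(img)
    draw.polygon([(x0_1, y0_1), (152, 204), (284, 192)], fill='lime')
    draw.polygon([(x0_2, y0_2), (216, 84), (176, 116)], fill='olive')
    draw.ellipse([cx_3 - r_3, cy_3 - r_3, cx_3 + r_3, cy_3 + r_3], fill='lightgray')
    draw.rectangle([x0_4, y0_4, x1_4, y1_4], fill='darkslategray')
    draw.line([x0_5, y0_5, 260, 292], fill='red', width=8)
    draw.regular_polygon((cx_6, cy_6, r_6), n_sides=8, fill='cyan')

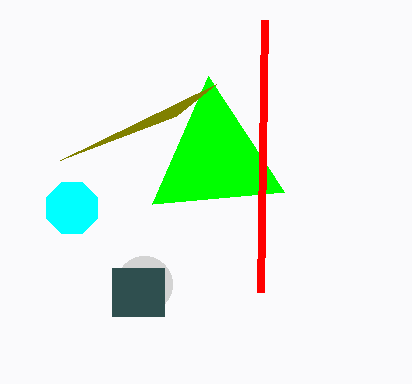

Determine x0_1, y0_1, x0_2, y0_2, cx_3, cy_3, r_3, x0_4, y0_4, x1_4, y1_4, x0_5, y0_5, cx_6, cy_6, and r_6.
x0_1 = 208
y0_1 = 76
x0_2 = 60
y0_2 = 160
cx_3 = 144
cy_3 = 284
r_3 = 28
x0_4 = 112
y0_4 = 268
x1_4 = 164
y1_4 = 316
x0_5 = 264
y0_5 = 20
cx_6 = 72
cy_6 = 208
r_6 = 28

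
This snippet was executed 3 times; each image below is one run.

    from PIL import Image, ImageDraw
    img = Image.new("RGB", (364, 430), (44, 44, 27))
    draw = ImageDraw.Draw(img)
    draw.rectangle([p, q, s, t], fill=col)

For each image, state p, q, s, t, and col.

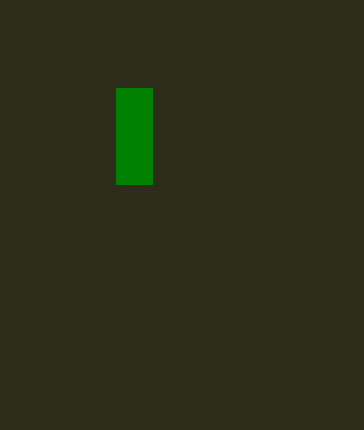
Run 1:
p = 116
q = 88
s = 152
t = 184
col = 'green'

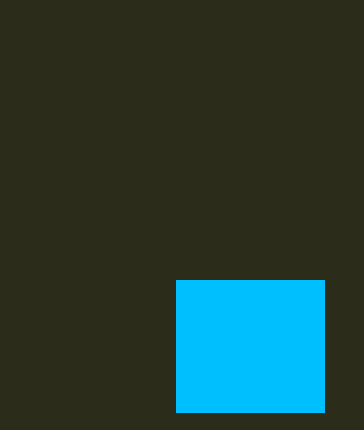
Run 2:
p = 176
q = 280
s = 324
t = 412
col = 'deepskyblue'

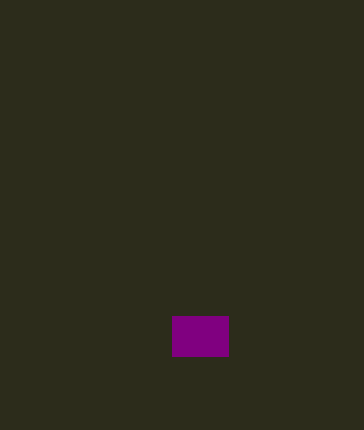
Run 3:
p = 172, q = 316, s = 228, t = 356, col = 'purple'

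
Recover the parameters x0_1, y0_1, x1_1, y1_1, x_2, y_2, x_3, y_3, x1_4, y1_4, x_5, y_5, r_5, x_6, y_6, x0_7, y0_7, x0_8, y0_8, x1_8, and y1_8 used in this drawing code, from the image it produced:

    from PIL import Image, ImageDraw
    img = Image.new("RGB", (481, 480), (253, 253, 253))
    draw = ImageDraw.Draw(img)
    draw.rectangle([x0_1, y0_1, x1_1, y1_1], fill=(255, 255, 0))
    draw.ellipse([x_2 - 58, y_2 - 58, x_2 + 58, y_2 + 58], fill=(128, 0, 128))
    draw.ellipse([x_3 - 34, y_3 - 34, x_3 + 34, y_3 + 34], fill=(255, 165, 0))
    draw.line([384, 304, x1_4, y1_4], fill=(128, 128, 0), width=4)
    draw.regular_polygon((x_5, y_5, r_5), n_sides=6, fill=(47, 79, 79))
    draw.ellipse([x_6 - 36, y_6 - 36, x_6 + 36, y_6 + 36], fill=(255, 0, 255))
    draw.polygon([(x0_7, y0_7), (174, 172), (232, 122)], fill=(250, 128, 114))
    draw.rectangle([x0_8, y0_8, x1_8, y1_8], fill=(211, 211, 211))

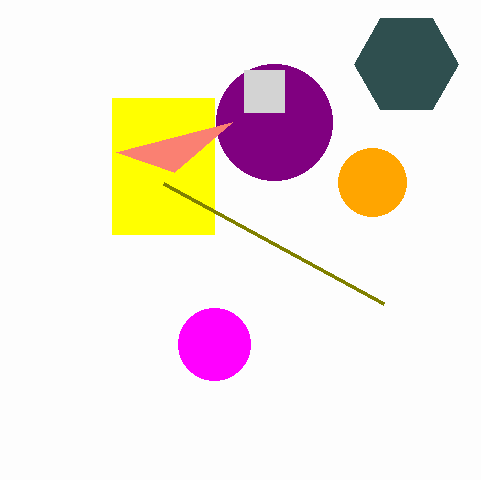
x0_1 = 112, y0_1 = 98, x1_1 = 214, y1_1 = 234, x_2 = 274, y_2 = 122, x_3 = 372, y_3 = 182, x1_4 = 164, y1_4 = 184, x_5 = 406, y_5 = 64, r_5 = 52, x_6 = 214, y_6 = 344, x0_7 = 116, y0_7 = 152, x0_8 = 244, y0_8 = 70, x1_8 = 284, y1_8 = 112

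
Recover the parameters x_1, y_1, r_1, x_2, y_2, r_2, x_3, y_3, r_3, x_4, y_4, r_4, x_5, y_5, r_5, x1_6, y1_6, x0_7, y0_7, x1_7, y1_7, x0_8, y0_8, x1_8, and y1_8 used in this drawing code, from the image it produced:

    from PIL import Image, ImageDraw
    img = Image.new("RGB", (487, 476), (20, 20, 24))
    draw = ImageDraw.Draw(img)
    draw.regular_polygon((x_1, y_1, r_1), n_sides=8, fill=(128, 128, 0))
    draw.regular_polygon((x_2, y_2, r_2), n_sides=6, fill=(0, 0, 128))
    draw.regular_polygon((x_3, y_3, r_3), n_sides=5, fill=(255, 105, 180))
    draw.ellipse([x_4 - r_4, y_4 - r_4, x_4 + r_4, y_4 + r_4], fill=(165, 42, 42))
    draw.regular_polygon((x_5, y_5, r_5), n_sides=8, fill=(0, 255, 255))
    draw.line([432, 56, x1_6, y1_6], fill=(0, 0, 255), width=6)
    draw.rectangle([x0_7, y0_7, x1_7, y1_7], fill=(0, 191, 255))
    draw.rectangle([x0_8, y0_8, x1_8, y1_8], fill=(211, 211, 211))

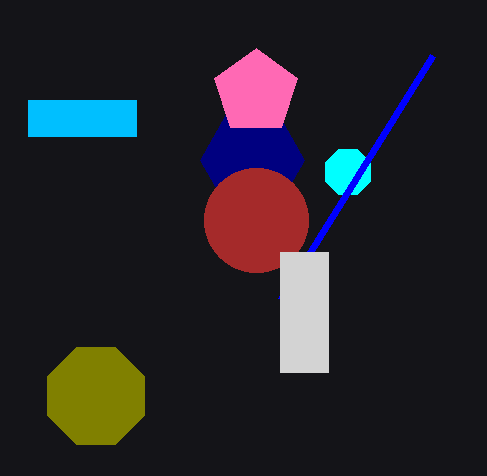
x_1 = 96; y_1 = 396; r_1 = 52; x_2 = 252; y_2 = 160; r_2 = 52; x_3 = 256; y_3 = 92; r_3 = 44; x_4 = 256; y_4 = 220; r_4 = 52; x_5 = 348; y_5 = 172; r_5 = 24; x1_6 = 280; y1_6 = 300; x0_7 = 28; y0_7 = 100; x1_7 = 136; y1_7 = 136; x0_8 = 280; y0_8 = 252; x1_8 = 328; y1_8 = 372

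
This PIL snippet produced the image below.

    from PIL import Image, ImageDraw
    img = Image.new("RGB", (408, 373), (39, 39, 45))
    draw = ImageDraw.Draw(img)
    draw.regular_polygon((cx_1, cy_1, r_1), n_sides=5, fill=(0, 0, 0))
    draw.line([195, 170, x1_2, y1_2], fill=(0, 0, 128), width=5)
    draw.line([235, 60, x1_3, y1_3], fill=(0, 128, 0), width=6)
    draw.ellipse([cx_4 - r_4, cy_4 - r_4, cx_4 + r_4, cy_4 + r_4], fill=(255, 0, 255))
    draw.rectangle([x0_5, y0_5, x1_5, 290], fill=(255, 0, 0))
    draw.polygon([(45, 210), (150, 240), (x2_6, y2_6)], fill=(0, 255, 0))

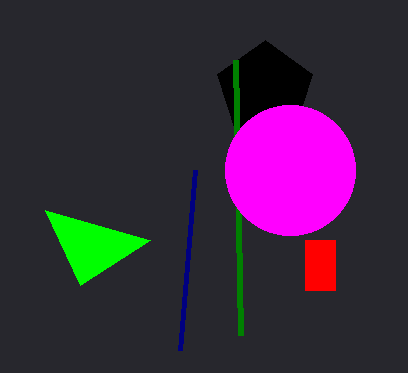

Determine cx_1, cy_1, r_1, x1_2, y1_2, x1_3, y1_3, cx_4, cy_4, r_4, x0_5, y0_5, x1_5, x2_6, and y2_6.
cx_1 = 265
cy_1 = 90
r_1 = 50
x1_2 = 180
y1_2 = 350
x1_3 = 240
y1_3 = 335
cx_4 = 290
cy_4 = 170
r_4 = 65
x0_5 = 305
y0_5 = 240
x1_5 = 335
x2_6 = 80
y2_6 = 285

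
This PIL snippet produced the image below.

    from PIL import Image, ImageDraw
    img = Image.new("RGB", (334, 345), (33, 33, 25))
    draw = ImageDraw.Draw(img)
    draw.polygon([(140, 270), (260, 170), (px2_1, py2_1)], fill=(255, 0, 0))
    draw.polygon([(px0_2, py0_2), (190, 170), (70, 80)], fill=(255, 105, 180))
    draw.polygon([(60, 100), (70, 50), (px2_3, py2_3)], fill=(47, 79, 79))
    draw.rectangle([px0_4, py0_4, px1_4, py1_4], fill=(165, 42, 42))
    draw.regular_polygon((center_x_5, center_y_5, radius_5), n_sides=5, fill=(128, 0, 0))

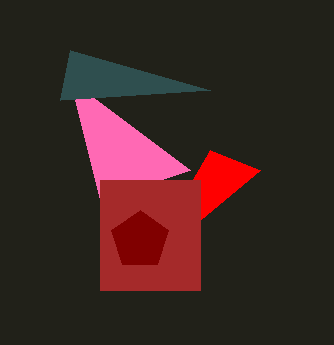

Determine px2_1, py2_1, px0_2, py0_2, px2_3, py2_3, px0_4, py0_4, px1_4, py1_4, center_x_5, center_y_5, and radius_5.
px2_1 = 210, py2_1 = 150, px0_2 = 100, py0_2 = 200, px2_3 = 210, py2_3 = 90, px0_4 = 100, py0_4 = 180, px1_4 = 200, py1_4 = 290, center_x_5 = 140, center_y_5 = 240, radius_5 = 30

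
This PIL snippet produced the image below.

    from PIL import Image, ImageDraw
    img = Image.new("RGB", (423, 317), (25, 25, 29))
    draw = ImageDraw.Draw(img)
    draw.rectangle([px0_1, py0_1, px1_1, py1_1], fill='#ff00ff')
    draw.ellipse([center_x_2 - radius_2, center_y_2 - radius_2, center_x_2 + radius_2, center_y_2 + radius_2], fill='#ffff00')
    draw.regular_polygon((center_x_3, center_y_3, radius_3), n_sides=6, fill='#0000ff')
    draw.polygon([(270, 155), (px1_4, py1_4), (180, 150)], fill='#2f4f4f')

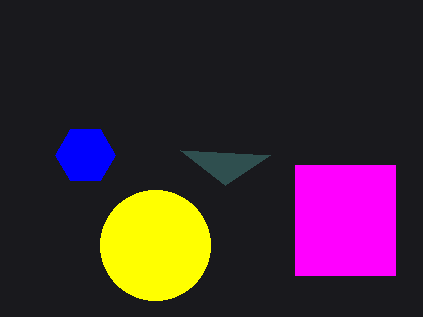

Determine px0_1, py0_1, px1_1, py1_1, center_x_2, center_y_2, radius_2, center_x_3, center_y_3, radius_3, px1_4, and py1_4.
px0_1 = 295; py0_1 = 165; px1_1 = 395; py1_1 = 275; center_x_2 = 155; center_y_2 = 245; radius_2 = 55; center_x_3 = 85; center_y_3 = 155; radius_3 = 30; px1_4 = 225; py1_4 = 185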